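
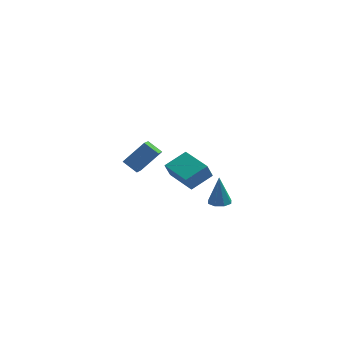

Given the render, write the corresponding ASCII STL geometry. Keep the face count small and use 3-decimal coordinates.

solid 
facet normal 0.011 -0.147 -0.989
outer loop
vertex 3.845 -2.102 -3.035
vertex 3.24 -2.275 -3.016
vertex 3.545 -1.729 -3.094
endloop
endfacet
facet normal 0.737 0.631 0.244
outer loop
vertex 3.845 -2.102 -3.035
vertex 3.545 -1.729 -3.094
vertex 3.22 -2.025 -1.344
endloop
endfacet
facet normal 0.011 -0.147 -0.989
outer loop
vertex 3.545 -1.729 -3.094
vertex 3.24 -2.275 -3.016
vertex 3.065 -1.677 -3.107
endloop
endfacet
facet normal 0.101 0.978 0.184
outer loop
vertex 3.545 -1.729 -3.094
vertex 3.065 -1.677 -3.107
vertex 3.22 -2.025 -1.344
endloop
endfacet
facet normal 0.011 -0.147 -0.989
outer loop
vertex 3.065 -1.677 -3.107
vertex 3.24 -2.275 -3.016
vertex 2.688 -1.975 -3.067
endloop
endfacet
facet normal -0.593 0.778 0.206
outer loop
vertex 3.065 -1.677 -3.107
vertex 2.688 -1.975 -3.067
vertex 3.22 -2.025 -1.344
endloop
endfacet
facet normal 0.011 -0.147 -0.989
outer loop
vertex 2.688 -1.975 -3.067
vertex 3.24 -2.275 -3.016
vertex 2.634 -2.449 -2.997
endloop
endfacet
facet normal -0.943 0.151 0.296
outer loop
vertex 2.688 -1.975 -3.067
vertex 2.634 -2.449 -2.997
vertex 3.22 -2.025 -1.344
endloop
endfacet
facet normal 0.012 -0.150 -0.989
outer loop
vertex 2.634 -2.449 -2.997
vertex 3.24 -2.275 -3.016
vertex 2.935 -2.821 -2.937
endloop
endfacet
facet normal -0.743 -0.536 0.401
outer loop
vertex 2.634 -2.449 -2.997
vertex 2.935 -2.821 -2.937
vertex 3.22 -2.025 -1.344
endloop
endfacet
facet normal 0.010 -0.149 -0.989
outer loop
vertex 2.935 -2.821 -2.937
vertex 3.24 -2.275 -3.016
vertex 3.414 -2.874 -2.924
endloop
endfacet
facet normal -0.110 -0.881 0.460
outer loop
vertex 2.935 -2.821 -2.937
vertex 3.414 -2.874 -2.924
vertex 3.22 -2.025 -1.344
endloop
endfacet
facet normal 0.012 -0.148 -0.989
outer loop
vertex 3.414 -2.874 -2.924
vertex 3.24 -2.275 -3.016
vertex 3.791 -2.576 -2.964
endloop
endfacet
facet normal 0.586 -0.682 0.438
outer loop
vertex 3.414 -2.874 -2.924
vertex 3.791 -2.576 -2.964
vertex 3.22 -2.025 -1.344
endloop
endfacet
facet normal 0.012 -0.149 -0.989
outer loop
vertex 3.791 -2.576 -2.964
vertex 3.24 -2.275 -3.016
vertex 3.845 -2.102 -3.035
endloop
endfacet
facet normal 0.936 -0.054 0.348
outer loop
vertex 3.791 -2.576 -2.964
vertex 3.845 -2.102 -3.035
vertex 3.22 -2.025 -1.344
endloop
endfacet
facet normal -0.690 -0.236 -0.684
outer loop
vertex -0.733 2.269 -3.692
vertex -1.454 2.74 -3.127
vertex -0.453 3.581 -4.428
endloop
endfacet
facet normal 0.700 -0.457 -0.549
outer loop
vertex 0.714 3.98 -3.273
vertex -0.733 2.269 -3.692
vertex -0.453 3.581 -4.428
endloop
endfacet
facet normal -0.690 -0.236 -0.684
outer loop
vertex -0.453 3.581 -4.428
vertex -1.454 2.74 -3.127
vertex -1.174 4.052 -3.863
endloop
endfacet
facet normal 0.183 0.857 -0.481
outer loop
vertex -1.174 4.052 -3.863
vertex 0.714 3.98 -3.273
vertex -0.453 3.581 -4.428
endloop
endfacet
facet normal -0.183 -0.857 0.481
outer loop
vertex -0.733 2.269 -3.692
vertex -0.287 3.139 -1.972
vertex -1.454 2.74 -3.127
endloop
endfacet
facet normal 0.700 -0.457 -0.549
outer loop
vertex 0.434 2.668 -2.537
vertex -0.733 2.269 -3.692
vertex 0.714 3.98 -3.273
endloop
endfacet
facet normal -0.183 -0.857 0.481
outer loop
vertex 0.434 2.668 -2.537
vertex -0.287 3.139 -1.972
vertex -0.733 2.269 -3.692
endloop
endfacet
facet normal -0.700 0.457 0.549
outer loop
vertex -1.454 2.74 -3.127
vertex -0.287 3.139 -1.972
vertex -1.174 4.052 -3.863
endloop
endfacet
facet normal 0.183 0.857 -0.481
outer loop
vertex -0.007 4.451 -2.708
vertex 0.714 3.98 -3.273
vertex -1.174 4.052 -3.863
endloop
endfacet
facet normal -0.700 0.457 0.549
outer loop
vertex -1.174 4.052 -3.863
vertex -0.287 3.139 -1.972
vertex -0.007 4.451 -2.708
endloop
endfacet
facet normal 0.690 0.236 0.684
outer loop
vertex -0.007 4.451 -2.708
vertex 0.434 2.668 -2.537
vertex 0.714 3.98 -3.273
endloop
endfacet
facet normal 0.690 0.236 0.684
outer loop
vertex -0.287 3.139 -1.972
vertex 0.434 2.668 -2.537
vertex -0.007 4.451 -2.708
endloop
endfacet
facet normal -0.511 0.859 0.022
outer loop
vertex 0.431 -2.603 0.096
vertex 1.533 -1.961 0.625
vertex 0.721 -2.409 -0.744
endloop
endfacet
facet normal -0.798 -0.465 -0.383
outer loop
vertex 1.667 -3.999 -0.785
vertex 0.431 -2.603 0.096
vertex 0.721 -2.409 -0.744
endloop
endfacet
facet normal -0.511 0.859 0.022
outer loop
vertex 0.721 -2.409 -0.744
vertex 1.533 -1.961 0.625
vertex 1.823 -1.767 -0.216
endloop
endfacet
facet normal 0.318 0.213 -0.924
outer loop
vertex 1.823 -1.767 -0.216
vertex 1.667 -3.999 -0.785
vertex 0.721 -2.409 -0.744
endloop
endfacet
facet normal -0.319 -0.214 0.923
outer loop
vertex 0.431 -2.603 0.096
vertex 2.479 -3.551 0.584
vertex 1.533 -1.961 0.625
endloop
endfacet
facet normal -0.798 -0.465 -0.383
outer loop
vertex 1.377 -4.193 0.056
vertex 0.431 -2.603 0.096
vertex 1.667 -3.999 -0.785
endloop
endfacet
facet normal -0.319 -0.213 0.924
outer loop
vertex 1.377 -4.193 0.056
vertex 2.479 -3.551 0.584
vertex 0.431 -2.603 0.096
endloop
endfacet
facet normal 0.798 0.465 0.383
outer loop
vertex 1.533 -1.961 0.625
vertex 2.479 -3.551 0.584
vertex 1.823 -1.767 -0.216
endloop
endfacet
facet normal 0.319 0.213 -0.923
outer loop
vertex 2.769 -3.357 -0.256
vertex 1.667 -3.999 -0.785
vertex 1.823 -1.767 -0.216
endloop
endfacet
facet normal 0.798 0.465 0.383
outer loop
vertex 1.823 -1.767 -0.216
vertex 2.479 -3.551 0.584
vertex 2.769 -3.357 -0.256
endloop
endfacet
facet normal 0.511 -0.859 -0.022
outer loop
vertex 2.769 -3.357 -0.256
vertex 1.377 -4.193 0.056
vertex 1.667 -3.999 -0.785
endloop
endfacet
facet normal 0.511 -0.859 -0.022
outer loop
vertex 2.479 -3.551 0.584
vertex 1.377 -4.193 0.056
vertex 2.769 -3.357 -0.256
endloop
endfacet

endsolid


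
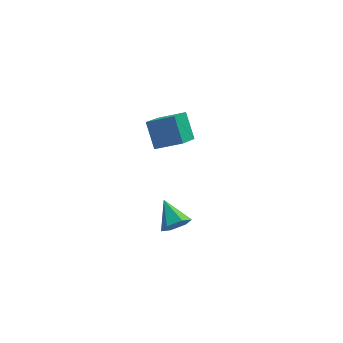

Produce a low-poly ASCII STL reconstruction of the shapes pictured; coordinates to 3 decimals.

solid 
facet normal 0.301 -0.832 -0.467
outer loop
vertex -0.572 -3.704 -2.937
vertex -1.169 -4.218 -2.406
vertex -1.461 -3.858 -3.236
endloop
endfacet
facet normal 0.049 0.821 -0.569
outer loop
vertex -0.572 -3.704 -2.937
vertex -1.461 -3.858 -3.236
vertex -1.731 -2.662 -1.534
endloop
endfacet
facet normal 0.300 -0.832 -0.466
outer loop
vertex -1.461 -3.858 -3.236
vertex -1.169 -4.218 -2.406
vertex -2.058 -4.371 -2.705
endloop
endfacet
facet normal -0.777 0.450 -0.439
outer loop
vertex -1.461 -3.858 -3.236
vertex -2.058 -4.371 -2.705
vertex -1.731 -2.662 -1.534
endloop
endfacet
facet normal 0.300 -0.832 -0.466
outer loop
vertex -2.058 -4.371 -2.705
vertex -1.169 -4.218 -2.406
vertex -1.767 -4.731 -1.875
endloop
endfacet
facet normal -0.948 -0.036 0.317
outer loop
vertex -2.058 -4.371 -2.705
vertex -1.767 -4.731 -1.875
vertex -1.731 -2.662 -1.534
endloop
endfacet
facet normal 0.300 -0.832 -0.467
outer loop
vertex -1.767 -4.731 -1.875
vertex -1.169 -4.218 -2.406
vertex -0.878 -4.578 -1.577
endloop
endfacet
facet normal -0.291 -0.151 0.945
outer loop
vertex -1.767 -4.731 -1.875
vertex -0.878 -4.578 -1.577
vertex -1.731 -2.662 -1.534
endloop
endfacet
facet normal 0.301 -0.832 -0.467
outer loop
vertex -0.878 -4.578 -1.577
vertex -1.169 -4.218 -2.406
vertex -0.28 -4.064 -2.108
endloop
endfacet
facet normal 0.535 0.220 0.816
outer loop
vertex -0.878 -4.578 -1.577
vertex -0.28 -4.064 -2.108
vertex -1.731 -2.662 -1.534
endloop
endfacet
facet normal 0.301 -0.832 -0.467
outer loop
vertex -0.28 -4.064 -2.108
vertex -1.169 -4.218 -2.406
vertex -0.572 -3.704 -2.937
endloop
endfacet
facet normal 0.705 0.706 0.058
outer loop
vertex -0.28 -4.064 -2.108
vertex -0.572 -3.704 -2.937
vertex -1.731 -2.662 -1.534
endloop
endfacet
facet normal -0.440 -0.722 0.534
outer loop
vertex -0.514 3.27 0.454
vertex -2.172 3.684 -0.354
vertex -0.138 1.983 -0.976
endloop
endfacet
facet normal 0.877 -0.219 0.428
outer loop
vertex 0.712 3.376 -2.006
vertex -0.514 3.27 0.454
vertex -0.138 1.983 -0.976
endloop
endfacet
facet normal -0.440 -0.722 0.534
outer loop
vertex -0.138 1.983 -0.976
vertex -2.172 3.684 -0.354
vertex -1.796 2.397 -1.784
endloop
endfacet
facet normal 0.192 -0.656 -0.730
outer loop
vertex -1.796 2.397 -1.784
vertex 0.712 3.376 -2.006
vertex -0.138 1.983 -0.976
endloop
endfacet
facet normal -0.192 0.656 0.730
outer loop
vertex -0.514 3.27 0.454
vertex -1.322 5.077 -1.384
vertex -2.172 3.684 -0.354
endloop
endfacet
facet normal 0.877 -0.219 0.428
outer loop
vertex 0.336 4.663 -0.576
vertex -0.514 3.27 0.454
vertex 0.712 3.376 -2.006
endloop
endfacet
facet normal -0.192 0.656 0.730
outer loop
vertex 0.336 4.663 -0.576
vertex -1.322 5.077 -1.384
vertex -0.514 3.27 0.454
endloop
endfacet
facet normal -0.877 0.219 -0.428
outer loop
vertex -2.172 3.684 -0.354
vertex -1.322 5.077 -1.384
vertex -1.796 2.397 -1.784
endloop
endfacet
facet normal 0.192 -0.656 -0.730
outer loop
vertex -0.946 3.79 -2.814
vertex 0.712 3.376 -2.006
vertex -1.796 2.397 -1.784
endloop
endfacet
facet normal -0.877 0.219 -0.428
outer loop
vertex -1.796 2.397 -1.784
vertex -1.322 5.077 -1.384
vertex -0.946 3.79 -2.814
endloop
endfacet
facet normal 0.440 0.722 -0.534
outer loop
vertex -0.946 3.79 -2.814
vertex 0.336 4.663 -0.576
vertex 0.712 3.376 -2.006
endloop
endfacet
facet normal 0.440 0.722 -0.534
outer loop
vertex -1.322 5.077 -1.384
vertex 0.336 4.663 -0.576
vertex -0.946 3.79 -2.814
endloop
endfacet

endsolid


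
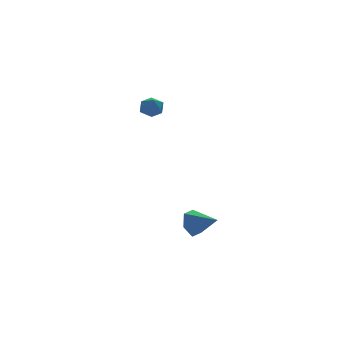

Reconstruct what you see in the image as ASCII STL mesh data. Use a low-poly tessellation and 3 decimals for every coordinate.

solid 
facet normal -0.525 0.778 -0.346
outer loop
vertex 4.076 -2.486 -4.113
vertex 3.607 -2.482 -3.392
vertex 4.328 -2.016 -3.438
endloop
endfacet
facet normal 0.950 -0.077 -0.301
outer loop
vertex 4.076 -2.486 -4.113
vertex 4.328 -2.016 -3.438
vertex 4.373 -3.618 -2.888
endloop
endfacet
facet normal -0.525 0.778 -0.346
outer loop
vertex 4.328 -2.016 -3.438
vertex 3.607 -2.482 -3.392
vertex 3.859 -2.012 -2.717
endloop
endfacet
facet normal 0.821 0.206 0.533
outer loop
vertex 4.328 -2.016 -3.438
vertex 3.859 -2.012 -2.717
vertex 4.373 -3.618 -2.888
endloop
endfacet
facet normal -0.525 0.778 -0.346
outer loop
vertex 3.859 -2.012 -2.717
vertex 3.607 -2.482 -3.392
vertex 3.138 -2.478 -2.671
endloop
endfacet
facet normal 0.109 -0.071 0.992
outer loop
vertex 3.859 -2.012 -2.717
vertex 3.138 -2.478 -2.671
vertex 4.373 -3.618 -2.888
endloop
endfacet
facet normal -0.525 0.778 -0.346
outer loop
vertex 3.138 -2.478 -2.671
vertex 3.607 -2.482 -3.392
vertex 2.886 -2.948 -3.346
endloop
endfacet
facet normal -0.473 -0.630 0.615
outer loop
vertex 3.138 -2.478 -2.671
vertex 2.886 -2.948 -3.346
vertex 4.373 -3.618 -2.888
endloop
endfacet
facet normal -0.525 0.778 -0.346
outer loop
vertex 2.886 -2.948 -3.346
vertex 3.607 -2.482 -3.392
vertex 3.355 -2.952 -4.067
endloop
endfacet
facet normal -0.344 -0.913 -0.219
outer loop
vertex 2.886 -2.948 -3.346
vertex 3.355 -2.952 -4.067
vertex 4.373 -3.618 -2.888
endloop
endfacet
facet normal -0.525 0.778 -0.346
outer loop
vertex 3.355 -2.952 -4.067
vertex 3.607 -2.482 -3.392
vertex 4.076 -2.486 -4.113
endloop
endfacet
facet normal 0.368 -0.637 -0.678
outer loop
vertex 3.355 -2.952 -4.067
vertex 4.076 -2.486 -4.113
vertex 4.373 -3.618 -2.888
endloop
endfacet
facet normal -0.208 0.158 0.965
outer loop
vertex 3.101 1.061 3.993
vertex 2.452 0.878 3.883
vertex 2.914 0.407 4.06
endloop
endfacet
facet normal 0.470 -0.044 0.881
outer loop
vertex 3.101 1.061 3.993
vertex 2.914 0.407 4.06
vertex 3.504 0.564 3.753
endloop
endfacet
facet normal 0.788 0.424 0.446
outer loop
vertex 3.101 1.061 3.993
vertex 3.504 0.564 3.753
vertex 3.407 1.132 3.385
endloop
endfacet
facet normal 0.305 0.916 0.261
outer loop
vertex 3.101 1.061 3.993
vertex 3.407 1.132 3.385
vertex 2.756 1.326 3.466
endloop
endfacet
facet normal -0.311 0.752 0.581
outer loop
vertex 3.101 1.061 3.993
vertex 2.756 1.326 3.466
vertex 2.452 0.878 3.883
endloop
endfacet
facet normal 0.472 -0.681 0.559
outer loop
vertex 3.504 0.564 3.753
vertex 2.914 0.407 4.06
vertex 3.104 0.074 3.494
endloop
endfacet
facet normal -0.626 -0.352 0.696
outer loop
vertex 2.914 0.407 4.06
vertex 2.452 0.878 3.883
vertex 2.453 0.268 3.575
endloop
endfacet
facet normal -0.791 0.607 0.075
outer loop
vertex 2.452 0.878 3.883
vertex 2.756 1.326 3.466
vertex 2.356 0.836 3.207
endloop
endfacet
facet normal 0.205 0.872 -0.444
outer loop
vertex 2.756 1.326 3.466
vertex 3.407 1.132 3.385
vertex 2.946 0.993 2.9
endloop
endfacet
facet normal 0.987 0.075 -0.145
outer loop
vertex 3.407 1.132 3.385
vertex 3.504 0.564 3.753
vertex 3.408 0.522 3.077
endloop
endfacet
facet normal -0.305 -0.916 -0.261
outer loop
vertex 2.759 0.339 2.967
vertex 3.104 0.074 3.494
vertex 2.453 0.268 3.575
endloop
endfacet
facet normal -0.788 -0.424 -0.446
outer loop
vertex 2.759 0.339 2.967
vertex 2.453 0.268 3.575
vertex 2.356 0.836 3.207
endloop
endfacet
facet normal -0.470 0.044 -0.881
outer loop
vertex 2.759 0.339 2.967
vertex 2.356 0.836 3.207
vertex 2.946 0.993 2.9
endloop
endfacet
facet normal 0.208 -0.158 -0.965
outer loop
vertex 2.759 0.339 2.967
vertex 2.946 0.993 2.9
vertex 3.408 0.522 3.077
endloop
endfacet
facet normal 0.311 -0.752 -0.581
outer loop
vertex 2.759 0.339 2.967
vertex 3.408 0.522 3.077
vertex 3.104 0.074 3.494
endloop
endfacet
facet normal -0.205 -0.872 0.444
outer loop
vertex 2.453 0.268 3.575
vertex 3.104 0.074 3.494
vertex 2.914 0.407 4.06
endloop
endfacet
facet normal -0.987 -0.075 0.145
outer loop
vertex 2.356 0.836 3.207
vertex 2.453 0.268 3.575
vertex 2.452 0.878 3.883
endloop
endfacet
facet normal -0.472 0.681 -0.559
outer loop
vertex 2.946 0.993 2.9
vertex 2.356 0.836 3.207
vertex 2.756 1.326 3.466
endloop
endfacet
facet normal 0.626 0.352 -0.696
outer loop
vertex 3.408 0.522 3.077
vertex 2.946 0.993 2.9
vertex 3.407 1.132 3.385
endloop
endfacet
facet normal 0.791 -0.607 -0.075
outer loop
vertex 3.104 0.074 3.494
vertex 3.408 0.522 3.077
vertex 3.504 0.564 3.753
endloop
endfacet

endsolid


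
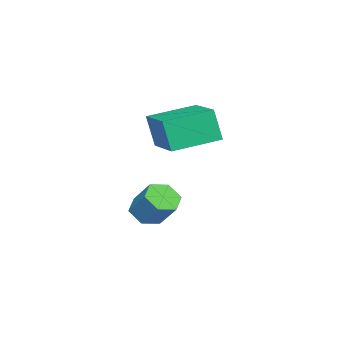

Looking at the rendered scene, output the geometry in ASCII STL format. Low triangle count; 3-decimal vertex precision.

solid 
facet normal -0.320 -0.600 -0.733
outer loop
vertex -1.564 -2.128 -4.171
vertex -2.185 -1.589 -4.341
vertex -1.444 -1.512 -4.728
endloop
endfacet
facet normal 0.936 -0.317 -0.149
outer loop
vertex -1.564 -2.128 -4.171
vertex -1.444 -1.512 -4.728
vertex -1.074 -1.21 -3.049
endloop
endfacet
facet normal 0.937 -0.317 -0.149
outer loop
vertex -1.074 -1.21 -3.049
vertex -1.444 -1.512 -4.728
vertex -0.954 -0.593 -3.607
endloop
endfacet
facet normal 0.320 0.600 0.733
outer loop
vertex -1.074 -1.21 -3.049
vertex -0.954 -0.593 -3.607
vertex -1.695 -0.671 -3.219
endloop
endfacet
facet normal -0.321 -0.600 -0.733
outer loop
vertex -1.444 -1.512 -4.728
vertex -2.185 -1.589 -4.341
vertex -2.065 -0.972 -4.898
endloop
endfacet
facet normal 0.592 0.477 -0.650
outer loop
vertex -1.444 -1.512 -4.728
vertex -2.065 -0.972 -4.898
vertex -0.954 -0.593 -3.607
endloop
endfacet
facet normal 0.592 0.477 -0.650
outer loop
vertex -0.954 -0.593 -3.607
vertex -2.065 -0.972 -4.898
vertex -1.575 -0.054 -3.777
endloop
endfacet
facet normal 0.320 0.600 0.733
outer loop
vertex -0.954 -0.593 -3.607
vertex -1.575 -0.054 -3.777
vertex -1.695 -0.671 -3.219
endloop
endfacet
facet normal -0.320 -0.600 -0.733
outer loop
vertex -2.065 -0.972 -4.898
vertex -2.185 -1.589 -4.341
vertex -2.806 -1.05 -4.511
endloop
endfacet
facet normal -0.345 0.794 -0.500
outer loop
vertex -2.065 -0.972 -4.898
vertex -2.806 -1.05 -4.511
vertex -1.575 -0.054 -3.777
endloop
endfacet
facet normal -0.345 0.795 -0.499
outer loop
vertex -1.575 -0.054 -3.777
vertex -2.806 -1.05 -4.511
vertex -2.316 -0.132 -3.389
endloop
endfacet
facet normal 0.320 0.600 0.733
outer loop
vertex -1.575 -0.054 -3.777
vertex -2.316 -0.132 -3.389
vertex -1.695 -0.671 -3.219
endloop
endfacet
facet normal -0.320 -0.600 -0.733
outer loop
vertex -2.806 -1.05 -4.511
vertex -2.185 -1.589 -4.341
vertex -2.926 -1.667 -3.953
endloop
endfacet
facet normal -0.936 0.317 0.149
outer loop
vertex -2.806 -1.05 -4.511
vertex -2.926 -1.667 -3.953
vertex -2.316 -0.132 -3.389
endloop
endfacet
facet normal -0.937 0.317 0.149
outer loop
vertex -2.316 -0.132 -3.389
vertex -2.926 -1.667 -3.953
vertex -2.436 -0.748 -2.832
endloop
endfacet
facet normal 0.320 0.600 0.733
outer loop
vertex -2.316 -0.132 -3.389
vertex -2.436 -0.748 -2.832
vertex -1.695 -0.671 -3.219
endloop
endfacet
facet normal -0.320 -0.600 -0.733
outer loop
vertex -2.926 -1.667 -3.953
vertex -2.185 -1.589 -4.341
vertex -2.305 -2.206 -3.783
endloop
endfacet
facet normal -0.592 -0.477 0.650
outer loop
vertex -2.926 -1.667 -3.953
vertex -2.305 -2.206 -3.783
vertex -2.436 -0.748 -2.832
endloop
endfacet
facet normal -0.592 -0.477 0.649
outer loop
vertex -2.436 -0.748 -2.832
vertex -2.305 -2.206 -3.783
vertex -1.815 -1.288 -2.662
endloop
endfacet
facet normal 0.321 0.600 0.733
outer loop
vertex -2.436 -0.748 -2.832
vertex -1.815 -1.288 -2.662
vertex -1.695 -0.671 -3.219
endloop
endfacet
facet normal -0.320 -0.600 -0.733
outer loop
vertex -2.305 -2.206 -3.783
vertex -2.185 -1.589 -4.341
vertex -1.564 -2.128 -4.171
endloop
endfacet
facet normal 0.345 -0.794 0.500
outer loop
vertex -2.305 -2.206 -3.783
vertex -1.564 -2.128 -4.171
vertex -1.815 -1.288 -2.662
endloop
endfacet
facet normal 0.345 -0.795 0.500
outer loop
vertex -1.815 -1.288 -2.662
vertex -1.564 -2.128 -4.171
vertex -1.074 -1.21 -3.049
endloop
endfacet
facet normal 0.320 0.600 0.733
outer loop
vertex -1.815 -1.288 -2.662
vertex -1.074 -1.21 -3.049
vertex -1.695 -0.671 -3.219
endloop
endfacet
facet normal -0.745 -0.639 -0.190
outer loop
vertex -2.013 -1.531 0.984
vertex -3.452 0.038 1.351
vertex -1.968 -1.133 -0.534
endloop
endfacet
facet normal 0.666 -0.726 -0.171
outer loop
vertex -0.388 0.222 -0.131
vertex -2.013 -1.531 0.984
vertex -1.968 -1.133 -0.534
endloop
endfacet
facet normal -0.745 -0.639 -0.190
outer loop
vertex -1.968 -1.133 -0.534
vertex -3.452 0.038 1.351
vertex -3.406 0.435 -0.167
endloop
endfacet
facet normal 0.029 0.253 -0.967
outer loop
vertex -3.406 0.435 -0.167
vertex -0.388 0.222 -0.131
vertex -1.968 -1.133 -0.534
endloop
endfacet
facet normal -0.029 -0.253 0.967
outer loop
vertex -2.013 -1.531 0.984
vertex -1.872 1.393 1.754
vertex -3.452 0.038 1.351
endloop
endfacet
facet normal 0.667 -0.726 -0.170
outer loop
vertex -0.434 -0.175 1.387
vertex -2.013 -1.531 0.984
vertex -0.388 0.222 -0.131
endloop
endfacet
facet normal -0.029 -0.253 0.967
outer loop
vertex -0.434 -0.175 1.387
vertex -1.872 1.393 1.754
vertex -2.013 -1.531 0.984
endloop
endfacet
facet normal -0.666 0.726 0.170
outer loop
vertex -3.452 0.038 1.351
vertex -1.872 1.393 1.754
vertex -3.406 0.435 -0.167
endloop
endfacet
facet normal 0.029 0.253 -0.967
outer loop
vertex -1.827 1.791 0.236
vertex -0.388 0.222 -0.131
vertex -3.406 0.435 -0.167
endloop
endfacet
facet normal -0.667 0.726 0.170
outer loop
vertex -3.406 0.435 -0.167
vertex -1.872 1.393 1.754
vertex -1.827 1.791 0.236
endloop
endfacet
facet normal 0.745 0.639 0.190
outer loop
vertex -1.827 1.791 0.236
vertex -0.434 -0.175 1.387
vertex -0.388 0.222 -0.131
endloop
endfacet
facet normal 0.745 0.639 0.190
outer loop
vertex -1.872 1.393 1.754
vertex -0.434 -0.175 1.387
vertex -1.827 1.791 0.236
endloop
endfacet

endsolid


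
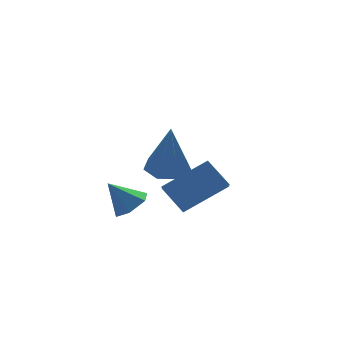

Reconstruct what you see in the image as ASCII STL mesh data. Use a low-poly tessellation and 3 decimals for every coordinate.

solid 
facet normal 0.025 0.232 -0.972
outer loop
vertex -1.104 -2.065 2.638
vertex -1.874 -2.333 2.554
vertex -1.613 -1.579 2.741
endloop
endfacet
facet normal 0.652 0.578 0.491
outer loop
vertex -1.104 -2.065 2.638
vertex -1.613 -1.579 2.741
vertex -1.926 -2.827 4.626
endloop
endfacet
facet normal 0.025 0.232 -0.972
outer loop
vertex -1.613 -1.579 2.741
vertex -1.874 -2.333 2.554
vertex -2.319 -1.661 2.703
endloop
endfacet
facet normal -0.126 0.837 0.533
outer loop
vertex -1.613 -1.579 2.741
vertex -2.319 -1.661 2.703
vertex -1.926 -2.827 4.626
endloop
endfacet
facet normal 0.024 0.231 -0.973
outer loop
vertex -2.319 -1.661 2.703
vertex -1.874 -2.333 2.554
vertex -2.69 -2.25 2.554
endloop
endfacet
facet normal -0.814 0.408 0.414
outer loop
vertex -2.319 -1.661 2.703
vertex -2.69 -2.25 2.554
vertex -1.926 -2.827 4.626
endloop
endfacet
facet normal 0.024 0.231 -0.973
outer loop
vertex -2.69 -2.25 2.554
vertex -1.874 -2.333 2.554
vertex -2.446 -2.902 2.405
endloop
endfacet
facet normal -0.895 -0.386 0.223
outer loop
vertex -2.69 -2.25 2.554
vertex -2.446 -2.902 2.405
vertex -1.926 -2.827 4.626
endloop
endfacet
facet normal 0.023 0.231 -0.973
outer loop
vertex -2.446 -2.902 2.405
vertex -1.874 -2.333 2.554
vertex -1.771 -3.126 2.368
endloop
endfacet
facet normal -0.308 -0.946 0.104
outer loop
vertex -2.446 -2.902 2.405
vertex -1.771 -3.126 2.368
vertex -1.926 -2.827 4.626
endloop
endfacet
facet normal 0.025 0.231 -0.973
outer loop
vertex -1.771 -3.126 2.368
vertex -1.874 -2.333 2.554
vertex -1.174 -2.753 2.472
endloop
endfacet
facet normal 0.506 -0.850 0.147
outer loop
vertex -1.771 -3.126 2.368
vertex -1.174 -2.753 2.472
vertex -1.926 -2.827 4.626
endloop
endfacet
facet normal 0.025 0.232 -0.972
outer loop
vertex -1.174 -2.753 2.472
vertex -1.874 -2.333 2.554
vertex -1.104 -2.065 2.638
endloop
endfacet
facet normal 0.932 -0.172 0.319
outer loop
vertex -1.174 -2.753 2.472
vertex -1.104 -2.065 2.638
vertex -1.926 -2.827 4.626
endloop
endfacet
facet normal 0.557 -0.303 -0.773
outer loop
vertex -1.598 0.586 -0.301
vertex -2.229 0.429 -0.694
vertex -1.916 1.12 -0.739
endloop
endfacet
facet normal 0.396 0.712 0.581
outer loop
vertex -1.598 0.586 -0.301
vertex -1.916 1.12 -0.739
vertex -2.971 0.831 0.334
endloop
endfacet
facet normal 0.557 -0.303 -0.773
outer loop
vertex -1.916 1.12 -0.739
vertex -2.229 0.429 -0.694
vertex -2.547 0.963 -1.132
endloop
endfacet
facet normal -0.250 0.968 0.015
outer loop
vertex -1.916 1.12 -0.739
vertex -2.547 0.963 -1.132
vertex -2.971 0.831 0.334
endloop
endfacet
facet normal 0.558 -0.302 -0.773
outer loop
vertex -2.547 0.963 -1.132
vertex -2.229 0.429 -0.694
vertex -2.86 0.272 -1.088
endloop
endfacet
facet normal -0.893 0.390 -0.223
outer loop
vertex -2.547 0.963 -1.132
vertex -2.86 0.272 -1.088
vertex -2.971 0.831 0.334
endloop
endfacet
facet normal 0.558 -0.303 -0.773
outer loop
vertex -2.86 0.272 -1.088
vertex -2.229 0.429 -0.694
vertex -2.543 -0.262 -0.65
endloop
endfacet
facet normal -0.890 -0.443 0.105
outer loop
vertex -2.86 0.272 -1.088
vertex -2.543 -0.262 -0.65
vertex -2.971 0.831 0.334
endloop
endfacet
facet normal 0.557 -0.302 -0.774
outer loop
vertex -2.543 -0.262 -0.65
vertex -2.229 0.429 -0.694
vertex -1.912 -0.105 -0.257
endloop
endfacet
facet normal -0.244 -0.700 0.671
outer loop
vertex -2.543 -0.262 -0.65
vertex -1.912 -0.105 -0.257
vertex -2.971 0.831 0.334
endloop
endfacet
facet normal 0.557 -0.302 -0.774
outer loop
vertex -1.912 -0.105 -0.257
vertex -2.229 0.429 -0.694
vertex -1.598 0.586 -0.301
endloop
endfacet
facet normal 0.398 -0.123 0.909
outer loop
vertex -1.912 -0.105 -0.257
vertex -1.598 0.586 -0.301
vertex -2.971 0.831 0.334
endloop
endfacet
facet normal -0.389 0.624 0.677
outer loop
vertex 0.025 -1.148 1.924
vertex 0.303 -0.391 1.386
vertex -1.682 -1.19 0.981
endloop
endfacet
facet normal -0.287 -0.781 0.555
outer loop
vertex -1.183 -1.989 0.114
vertex 0.025 -1.148 1.924
vertex -1.682 -1.19 0.981
endloop
endfacet
facet normal -0.390 0.625 0.677
outer loop
vertex -1.682 -1.19 0.981
vertex 0.303 -0.391 1.386
vertex -1.403 -0.433 0.443
endloop
endfacet
facet normal -0.875 -0.021 -0.484
outer loop
vertex -1.403 -0.433 0.443
vertex -1.183 -1.989 0.114
vertex -1.682 -1.19 0.981
endloop
endfacet
facet normal 0.875 0.022 0.483
outer loop
vertex 0.025 -1.148 1.924
vertex 0.802 -1.19 0.519
vertex 0.303 -0.391 1.386
endloop
endfacet
facet normal -0.287 -0.781 0.555
outer loop
vertex 0.523 -1.947 1.057
vertex 0.025 -1.148 1.924
vertex -1.183 -1.989 0.114
endloop
endfacet
facet normal 0.875 0.021 0.483
outer loop
vertex 0.523 -1.947 1.057
vertex 0.802 -1.19 0.519
vertex 0.025 -1.148 1.924
endloop
endfacet
facet normal 0.287 0.781 -0.554
outer loop
vertex 0.303 -0.391 1.386
vertex 0.802 -1.19 0.519
vertex -1.403 -0.433 0.443
endloop
endfacet
facet normal -0.875 -0.022 -0.483
outer loop
vertex -0.905 -1.232 -0.424
vertex -1.183 -1.989 0.114
vertex -1.403 -0.433 0.443
endloop
endfacet
facet normal 0.287 0.781 -0.555
outer loop
vertex -1.403 -0.433 0.443
vertex 0.802 -1.19 0.519
vertex -0.905 -1.232 -0.424
endloop
endfacet
facet normal 0.390 -0.624 -0.677
outer loop
vertex -0.905 -1.232 -0.424
vertex 0.523 -1.947 1.057
vertex -1.183 -1.989 0.114
endloop
endfacet
facet normal 0.389 -0.625 -0.677
outer loop
vertex 0.802 -1.19 0.519
vertex 0.523 -1.947 1.057
vertex -0.905 -1.232 -0.424
endloop
endfacet

endsolid


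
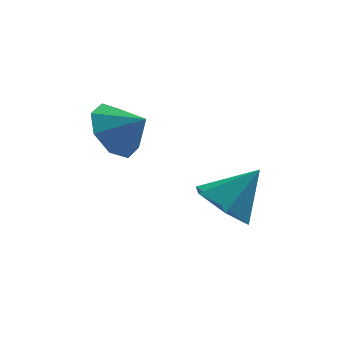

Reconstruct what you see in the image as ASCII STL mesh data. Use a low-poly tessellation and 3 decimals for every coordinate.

solid 
facet normal -0.649 -0.201 -0.733
outer loop
vertex 3.362 1.237 -1.686
vertex 2.664 0.901 -0.976
vertex 2.676 1.911 -1.263
endloop
endfacet
facet normal 0.652 0.747 -0.133
outer loop
vertex 3.362 1.237 -1.686
vertex 2.676 1.911 -1.263
vertex 3.756 1.239 0.256
endloop
endfacet
facet normal -0.649 -0.201 -0.734
outer loop
vertex 2.676 1.911 -1.263
vertex 2.664 0.901 -0.976
vertex 1.979 1.575 -0.554
endloop
endfacet
facet normal -0.017 0.910 0.415
outer loop
vertex 2.676 1.911 -1.263
vertex 1.979 1.575 -0.554
vertex 3.756 1.239 0.256
endloop
endfacet
facet normal -0.650 -0.201 -0.733
outer loop
vertex 1.979 1.575 -0.554
vertex 2.664 0.901 -0.976
vertex 1.967 0.565 -0.266
endloop
endfacet
facet normal -0.359 0.260 0.896
outer loop
vertex 1.979 1.575 -0.554
vertex 1.967 0.565 -0.266
vertex 3.756 1.239 0.256
endloop
endfacet
facet normal -0.650 -0.201 -0.733
outer loop
vertex 1.967 0.565 -0.266
vertex 2.664 0.901 -0.976
vertex 2.653 -0.109 -0.689
endloop
endfacet
facet normal -0.033 -0.555 0.831
outer loop
vertex 1.967 0.565 -0.266
vertex 2.653 -0.109 -0.689
vertex 3.756 1.239 0.256
endloop
endfacet
facet normal -0.649 -0.201 -0.734
outer loop
vertex 2.653 -0.109 -0.689
vertex 2.664 0.901 -0.976
vertex 3.35 0.227 -1.398
endloop
endfacet
facet normal 0.635 -0.719 0.284
outer loop
vertex 2.653 -0.109 -0.689
vertex 3.35 0.227 -1.398
vertex 3.756 1.239 0.256
endloop
endfacet
facet normal -0.649 -0.201 -0.734
outer loop
vertex 3.35 0.227 -1.398
vertex 2.664 0.901 -0.976
vertex 3.362 1.237 -1.686
endloop
endfacet
facet normal 0.978 -0.068 -0.198
outer loop
vertex 3.35 0.227 -1.398
vertex 3.362 1.237 -1.686
vertex 3.756 1.239 0.256
endloop
endfacet
facet normal -0.745 0.365 -0.558
outer loop
vertex 0.385 1.956 0.9
vertex -0.288 1.79 1.689
vertex 0.326 2.589 1.393
endloop
endfacet
facet normal 0.987 0.144 -0.067
outer loop
vertex 0.385 1.956 0.9
vertex 0.326 2.589 1.393
vertex 0.568 1.37 2.331
endloop
endfacet
facet normal -0.745 0.366 -0.558
outer loop
vertex 0.326 2.589 1.393
vertex -0.288 1.79 1.689
vertex -0.092 2.753 2.059
endloop
endfacet
facet normal 0.799 0.458 0.389
outer loop
vertex 0.326 2.589 1.393
vertex -0.092 2.753 2.059
vertex 0.568 1.37 2.331
endloop
endfacet
facet normal -0.744 0.366 -0.558
outer loop
vertex -0.092 2.753 2.059
vertex -0.288 1.79 1.689
vertex -0.625 2.354 2.508
endloop
endfacet
facet normal 0.424 0.365 0.828
outer loop
vertex -0.092 2.753 2.059
vertex -0.625 2.354 2.508
vertex 0.568 1.37 2.331
endloop
endfacet
facet normal -0.745 0.366 -0.558
outer loop
vertex -0.625 2.354 2.508
vertex -0.288 1.79 1.689
vertex -0.961 1.624 2.478
endloop
endfacet
facet normal 0.082 -0.079 0.993
outer loop
vertex -0.625 2.354 2.508
vertex -0.961 1.624 2.478
vertex 0.568 1.37 2.331
endloop
endfacet
facet normal -0.744 0.367 -0.558
outer loop
vertex -0.961 1.624 2.478
vertex -0.288 1.79 1.689
vertex -0.903 0.992 1.985
endloop
endfacet
facet normal -0.027 -0.616 0.787
outer loop
vertex -0.961 1.624 2.478
vertex -0.903 0.992 1.985
vertex 0.568 1.37 2.331
endloop
endfacet
facet normal -0.744 0.366 -0.559
outer loop
vertex -0.903 0.992 1.985
vertex -0.288 1.79 1.689
vertex -0.484 0.827 1.319
endloop
endfacet
facet normal 0.161 -0.930 0.332
outer loop
vertex -0.903 0.992 1.985
vertex -0.484 0.827 1.319
vertex 0.568 1.37 2.331
endloop
endfacet
facet normal -0.745 0.366 -0.558
outer loop
vertex -0.484 0.827 1.319
vertex -0.288 1.79 1.689
vertex 0.049 1.227 0.87
endloop
endfacet
facet normal 0.537 -0.837 -0.109
outer loop
vertex -0.484 0.827 1.319
vertex 0.049 1.227 0.87
vertex 0.568 1.37 2.331
endloop
endfacet
facet normal -0.745 0.366 -0.558
outer loop
vertex 0.049 1.227 0.87
vertex -0.288 1.79 1.689
vertex 0.385 1.956 0.9
endloop
endfacet
facet normal 0.878 -0.393 -0.273
outer loop
vertex 0.049 1.227 0.87
vertex 0.385 1.956 0.9
vertex 0.568 1.37 2.331
endloop
endfacet

endsolid


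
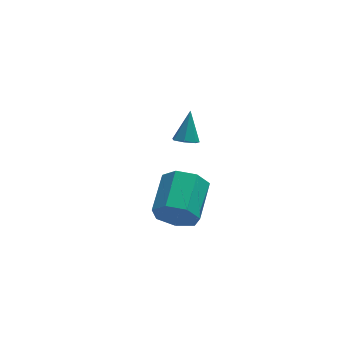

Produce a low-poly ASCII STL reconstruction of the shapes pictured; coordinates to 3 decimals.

solid 
facet normal -0.405 -0.866 -0.294
outer loop
vertex 2.589 -2.551 -0.702
vertex 2.242 -2.118 -1.498
vertex 3.096 -2.56 -1.374
endloop
endfacet
facet normal 0.688 -0.500 0.526
outer loop
vertex 2.589 -2.551 -0.702
vertex 3.096 -2.56 -1.374
vertex 3.325 -0.975 -0.166
endloop
endfacet
facet normal 0.687 -0.500 0.526
outer loop
vertex 3.325 -0.975 -0.166
vertex 3.096 -2.56 -1.374
vertex 3.833 -0.984 -0.838
endloop
endfacet
facet normal 0.405 0.866 0.294
outer loop
vertex 3.325 -0.975 -0.166
vertex 3.833 -0.984 -0.838
vertex 2.978 -0.542 -0.962
endloop
endfacet
facet normal -0.405 -0.865 -0.295
outer loop
vertex 3.096 -2.56 -1.374
vertex 2.242 -2.118 -1.498
vertex 2.96 -2.236 -2.139
endloop
endfacet
facet normal 0.900 -0.320 -0.296
outer loop
vertex 3.096 -2.56 -1.374
vertex 2.96 -2.236 -2.139
vertex 3.833 -0.984 -0.838
endloop
endfacet
facet normal 0.900 -0.320 -0.296
outer loop
vertex 3.833 -0.984 -0.838
vertex 2.96 -2.236 -2.139
vertex 3.697 -0.66 -1.603
endloop
endfacet
facet normal 0.405 0.866 0.295
outer loop
vertex 3.833 -0.984 -0.838
vertex 3.697 -0.66 -1.603
vertex 2.978 -0.542 -0.962
endloop
endfacet
facet normal -0.405 -0.865 -0.295
outer loop
vertex 2.96 -2.236 -2.139
vertex 2.242 -2.118 -1.498
vertex 2.283 -1.823 -2.421
endloop
endfacet
facet normal 0.435 0.101 -0.895
outer loop
vertex 2.96 -2.236 -2.139
vertex 2.283 -1.823 -2.421
vertex 3.697 -0.66 -1.603
endloop
endfacet
facet normal 0.434 0.101 -0.895
outer loop
vertex 3.697 -0.66 -1.603
vertex 2.283 -1.823 -2.421
vertex 3.02 -0.248 -1.885
endloop
endfacet
facet normal 0.404 0.866 0.294
outer loop
vertex 3.697 -0.66 -1.603
vertex 3.02 -0.248 -1.885
vertex 2.978 -0.542 -0.962
endloop
endfacet
facet normal -0.404 -0.866 -0.295
outer loop
vertex 2.283 -1.823 -2.421
vertex 2.242 -2.118 -1.498
vertex 1.575 -1.633 -2.009
endloop
endfacet
facet normal -0.358 0.446 -0.820
outer loop
vertex 2.283 -1.823 -2.421
vertex 1.575 -1.633 -2.009
vertex 3.02 -0.248 -1.885
endloop
endfacet
facet normal -0.357 0.446 -0.821
outer loop
vertex 3.02 -0.248 -1.885
vertex 1.575 -1.633 -2.009
vertex 2.311 -0.057 -1.473
endloop
endfacet
facet normal 0.404 0.866 0.294
outer loop
vertex 3.02 -0.248 -1.885
vertex 2.311 -0.057 -1.473
vertex 2.978 -0.542 -0.962
endloop
endfacet
facet normal -0.405 -0.866 -0.293
outer loop
vertex 1.575 -1.633 -2.009
vertex 2.242 -2.118 -1.498
vertex 1.369 -1.807 -1.211
endloop
endfacet
facet normal -0.881 0.455 -0.128
outer loop
vertex 1.575 -1.633 -2.009
vertex 1.369 -1.807 -1.211
vertex 2.311 -0.057 -1.473
endloop
endfacet
facet normal -0.881 0.455 -0.128
outer loop
vertex 2.311 -0.057 -1.473
vertex 1.369 -1.807 -1.211
vertex 2.105 -0.231 -0.676
endloop
endfacet
facet normal 0.405 0.866 0.294
outer loop
vertex 2.311 -0.057 -1.473
vertex 2.105 -0.231 -0.676
vertex 2.978 -0.542 -0.962
endloop
endfacet
facet normal -0.405 -0.865 -0.295
outer loop
vertex 1.369 -1.807 -1.211
vertex 2.242 -2.118 -1.498
vertex 1.82 -2.216 -0.63
endloop
endfacet
facet normal -0.741 0.122 0.661
outer loop
vertex 1.369 -1.807 -1.211
vertex 1.82 -2.216 -0.63
vertex 2.105 -0.231 -0.676
endloop
endfacet
facet normal -0.741 0.122 0.660
outer loop
vertex 2.105 -0.231 -0.676
vertex 1.82 -2.216 -0.63
vertex 2.556 -0.64 -0.094
endloop
endfacet
facet normal 0.405 0.866 0.295
outer loop
vertex 2.105 -0.231 -0.676
vertex 2.556 -0.64 -0.094
vertex 2.978 -0.542 -0.962
endloop
endfacet
facet normal -0.405 -0.866 -0.295
outer loop
vertex 1.82 -2.216 -0.63
vertex 2.242 -2.118 -1.498
vertex 2.589 -2.551 -0.702
endloop
endfacet
facet normal -0.043 -0.304 0.952
outer loop
vertex 1.82 -2.216 -0.63
vertex 2.589 -2.551 -0.702
vertex 2.556 -0.64 -0.094
endloop
endfacet
facet normal -0.043 -0.304 0.952
outer loop
vertex 2.556 -0.64 -0.094
vertex 2.589 -2.551 -0.702
vertex 3.325 -0.975 -0.166
endloop
endfacet
facet normal 0.405 0.866 0.295
outer loop
vertex 2.556 -0.64 -0.094
vertex 3.325 -0.975 -0.166
vertex 2.978 -0.542 -0.962
endloop
endfacet
facet normal -0.251 -0.545 -0.800
outer loop
vertex 4.122 2.844 -1.967
vertex 3.802 3.284 -2.166
vertex 4.362 3.171 -2.265
endloop
endfacet
facet normal 0.878 -0.321 0.355
outer loop
vertex 4.122 2.844 -1.967
vertex 4.362 3.171 -2.265
vertex 4.178 4.096 -0.974
endloop
endfacet
facet normal -0.251 -0.546 -0.799
outer loop
vertex 4.362 3.171 -2.265
vertex 3.802 3.284 -2.166
vertex 4.18 3.583 -2.489
endloop
endfacet
facet normal 0.930 0.348 -0.116
outer loop
vertex 4.362 3.171 -2.265
vertex 4.18 3.583 -2.489
vertex 4.178 4.096 -0.974
endloop
endfacet
facet normal -0.253 -0.544 -0.800
outer loop
vertex 4.18 3.583 -2.489
vertex 3.802 3.284 -2.166
vertex 3.713 3.771 -2.469
endloop
endfacet
facet normal 0.345 0.889 -0.301
outer loop
vertex 4.18 3.583 -2.489
vertex 3.713 3.771 -2.469
vertex 4.178 4.096 -0.974
endloop
endfacet
facet normal -0.253 -0.544 -0.800
outer loop
vertex 3.713 3.771 -2.469
vertex 3.802 3.284 -2.166
vertex 3.313 3.592 -2.221
endloop
endfacet
facet normal -0.438 0.897 -0.059
outer loop
vertex 3.713 3.771 -2.469
vertex 3.313 3.592 -2.221
vertex 4.178 4.096 -0.974
endloop
endfacet
facet normal -0.252 -0.543 -0.801
outer loop
vertex 3.313 3.592 -2.221
vertex 3.802 3.284 -2.166
vertex 3.281 3.181 -1.932
endloop
endfacet
facet normal -0.828 0.365 0.427
outer loop
vertex 3.313 3.592 -2.221
vertex 3.281 3.181 -1.932
vertex 4.178 4.096 -0.974
endloop
endfacet
facet normal -0.252 -0.544 -0.800
outer loop
vertex 3.281 3.181 -1.932
vertex 3.802 3.284 -2.166
vertex 3.642 2.848 -1.819
endloop
endfacet
facet normal -0.531 -0.307 0.790
outer loop
vertex 3.281 3.181 -1.932
vertex 3.642 2.848 -1.819
vertex 4.178 4.096 -0.974
endloop
endfacet
facet normal -0.251 -0.545 -0.800
outer loop
vertex 3.642 2.848 -1.819
vertex 3.802 3.284 -2.166
vertex 4.122 2.844 -1.967
endloop
endfacet
facet normal 0.229 -0.611 0.758
outer loop
vertex 3.642 2.848 -1.819
vertex 4.122 2.844 -1.967
vertex 4.178 4.096 -0.974
endloop
endfacet

endsolid


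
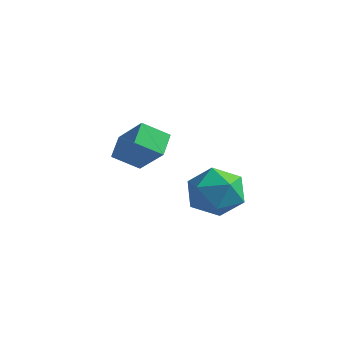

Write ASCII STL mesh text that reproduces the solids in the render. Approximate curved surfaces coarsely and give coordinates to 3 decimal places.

solid 
facet normal -0.719 0.135 -0.682
outer loop
vertex -2.587 -1.196 2.702
vertex -1.793 -0.47 2.008
vertex -2.226 -2.13 2.137
endloop
endfacet
facet normal -0.621 -0.567 0.541
outer loop
vertex -0.947 -2.37 3.352
vertex -2.587 -1.196 2.702
vertex -2.226 -2.13 2.137
endloop
endfacet
facet normal -0.718 0.134 -0.683
outer loop
vertex -2.226 -2.13 2.137
vertex -1.793 -0.47 2.008
vertex -1.432 -1.405 1.444
endloop
endfacet
facet normal 0.314 -0.813 -0.491
outer loop
vertex -1.432 -1.405 1.444
vertex -0.947 -2.37 3.352
vertex -2.226 -2.13 2.137
endloop
endfacet
facet normal -0.314 0.813 0.491
outer loop
vertex -2.587 -1.196 2.702
vertex -0.514 -0.71 3.223
vertex -1.793 -0.47 2.008
endloop
endfacet
facet normal -0.620 -0.567 0.542
outer loop
vertex -1.308 -1.435 3.916
vertex -2.587 -1.196 2.702
vertex -0.947 -2.37 3.352
endloop
endfacet
facet normal -0.314 0.813 0.491
outer loop
vertex -1.308 -1.435 3.916
vertex -0.514 -0.71 3.223
vertex -2.587 -1.196 2.702
endloop
endfacet
facet normal 0.621 0.567 -0.542
outer loop
vertex -1.793 -0.47 2.008
vertex -0.514 -0.71 3.223
vertex -1.432 -1.405 1.444
endloop
endfacet
facet normal 0.314 -0.813 -0.491
outer loop
vertex -0.153 -1.644 2.658
vertex -0.947 -2.37 3.352
vertex -1.432 -1.405 1.444
endloop
endfacet
facet normal 0.620 0.567 -0.542
outer loop
vertex -1.432 -1.405 1.444
vertex -0.514 -0.71 3.223
vertex -0.153 -1.644 2.658
endloop
endfacet
facet normal 0.719 -0.134 0.682
outer loop
vertex -0.153 -1.644 2.658
vertex -1.308 -1.435 3.916
vertex -0.947 -2.37 3.352
endloop
endfacet
facet normal 0.719 -0.135 0.682
outer loop
vertex -0.514 -0.71 3.223
vertex -1.308 -1.435 3.916
vertex -0.153 -1.644 2.658
endloop
endfacet
facet normal 0.392 0.249 0.886
outer loop
vertex 3.005 -1.189 2.262
vertex 2.23 -1.935 2.814
vertex 3.309 -2.344 2.452
endloop
endfacet
facet normal 0.882 0.293 0.369
outer loop
vertex 3.005 -1.189 2.262
vertex 3.309 -2.344 2.452
vertex 3.574 -1.815 1.398
endloop
endfacet
facet normal 0.646 0.754 -0.121
outer loop
vertex 3.005 -1.189 2.262
vertex 3.574 -1.815 1.398
vertex 2.66 -1.079 1.108
endloop
endfacet
facet normal 0.009 0.996 0.092
outer loop
vertex 3.005 -1.189 2.262
vertex 2.66 -1.079 1.108
vertex 1.829 -1.153 1.984
endloop
endfacet
facet normal -0.148 0.683 0.715
outer loop
vertex 3.005 -1.189 2.262
vertex 1.829 -1.153 1.984
vertex 2.23 -1.935 2.814
endloop
endfacet
facet normal 0.935 -0.349 0.060
outer loop
vertex 3.574 -1.815 1.398
vertex 3.309 -2.344 2.452
vertex 3.151 -2.947 1.416
endloop
endfacet
facet normal 0.142 -0.419 0.897
outer loop
vertex 3.309 -2.344 2.452
vertex 2.23 -1.935 2.814
vertex 2.32 -3.021 2.292
endloop
endfacet
facet normal -0.732 0.283 0.620
outer loop
vertex 2.23 -1.935 2.814
vertex 1.829 -1.153 1.984
vertex 1.406 -2.285 2.002
endloop
endfacet
facet normal -0.478 0.789 -0.386
outer loop
vertex 1.829 -1.153 1.984
vertex 2.66 -1.079 1.108
vertex 1.671 -1.756 0.948
endloop
endfacet
facet normal 0.553 0.398 -0.732
outer loop
vertex 2.66 -1.079 1.108
vertex 3.574 -1.815 1.398
vertex 2.75 -2.165 0.586
endloop
endfacet
facet normal -0.009 -0.996 -0.092
outer loop
vertex 1.975 -2.911 1.138
vertex 3.151 -2.947 1.416
vertex 2.32 -3.021 2.292
endloop
endfacet
facet normal -0.646 -0.754 0.121
outer loop
vertex 1.975 -2.911 1.138
vertex 2.32 -3.021 2.292
vertex 1.406 -2.285 2.002
endloop
endfacet
facet normal -0.882 -0.293 -0.369
outer loop
vertex 1.975 -2.911 1.138
vertex 1.406 -2.285 2.002
vertex 1.671 -1.756 0.948
endloop
endfacet
facet normal -0.392 -0.249 -0.886
outer loop
vertex 1.975 -2.911 1.138
vertex 1.671 -1.756 0.948
vertex 2.75 -2.165 0.586
endloop
endfacet
facet normal 0.148 -0.683 -0.715
outer loop
vertex 1.975 -2.911 1.138
vertex 2.75 -2.165 0.586
vertex 3.151 -2.947 1.416
endloop
endfacet
facet normal 0.478 -0.789 0.386
outer loop
vertex 2.32 -3.021 2.292
vertex 3.151 -2.947 1.416
vertex 3.309 -2.344 2.452
endloop
endfacet
facet normal -0.553 -0.398 0.732
outer loop
vertex 1.406 -2.285 2.002
vertex 2.32 -3.021 2.292
vertex 2.23 -1.935 2.814
endloop
endfacet
facet normal -0.935 0.349 -0.060
outer loop
vertex 1.671 -1.756 0.948
vertex 1.406 -2.285 2.002
vertex 1.829 -1.153 1.984
endloop
endfacet
facet normal -0.142 0.419 -0.897
outer loop
vertex 2.75 -2.165 0.586
vertex 1.671 -1.756 0.948
vertex 2.66 -1.079 1.108
endloop
endfacet
facet normal 0.732 -0.283 -0.620
outer loop
vertex 3.151 -2.947 1.416
vertex 2.75 -2.165 0.586
vertex 3.574 -1.815 1.398
endloop
endfacet

endsolid


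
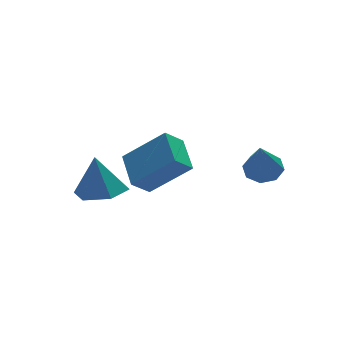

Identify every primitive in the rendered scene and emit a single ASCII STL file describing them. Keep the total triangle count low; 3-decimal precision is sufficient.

solid 
facet normal 0.272 0.307 -0.912
outer loop
vertex 4.059 -1.582 2.843
vertex 3.441 -1.623 2.645
vertex 3.809 -1.158 2.911
endloop
endfacet
facet normal 0.658 0.276 0.701
outer loop
vertex 4.059 -1.582 2.843
vertex 3.809 -1.158 2.911
vertex 3.039 -2.077 3.995
endloop
endfacet
facet normal 0.272 0.306 -0.912
outer loop
vertex 3.809 -1.158 2.911
vertex 3.441 -1.623 2.645
vertex 3.343 -1.006 2.823
endloop
endfacet
facet normal 0.105 0.720 0.686
outer loop
vertex 3.809 -1.158 2.911
vertex 3.343 -1.006 2.823
vertex 3.039 -2.077 3.995
endloop
endfacet
facet normal 0.272 0.306 -0.912
outer loop
vertex 3.343 -1.006 2.823
vertex 3.441 -1.623 2.645
vertex 2.935 -1.216 2.631
endloop
endfacet
facet normal -0.569 0.675 0.470
outer loop
vertex 3.343 -1.006 2.823
vertex 2.935 -1.216 2.631
vertex 3.039 -2.077 3.995
endloop
endfacet
facet normal 0.272 0.307 -0.912
outer loop
vertex 2.935 -1.216 2.631
vertex 3.441 -1.623 2.645
vertex 2.823 -1.664 2.447
endloop
endfacet
facet normal -0.969 0.168 0.180
outer loop
vertex 2.935 -1.216 2.631
vertex 2.823 -1.664 2.447
vertex 3.039 -2.077 3.995
endloop
endfacet
facet normal 0.272 0.306 -0.912
outer loop
vertex 2.823 -1.664 2.447
vertex 3.441 -1.623 2.645
vertex 3.073 -2.089 2.379
endloop
endfacet
facet normal -0.863 -0.505 -0.014
outer loop
vertex 2.823 -1.664 2.447
vertex 3.073 -2.089 2.379
vertex 3.039 -2.077 3.995
endloop
endfacet
facet normal 0.272 0.306 -0.912
outer loop
vertex 3.073 -2.089 2.379
vertex 3.441 -1.623 2.645
vertex 3.539 -2.241 2.467
endloop
endfacet
facet normal -0.310 -0.951 0.001
outer loop
vertex 3.073 -2.089 2.379
vertex 3.539 -2.241 2.467
vertex 3.039 -2.077 3.995
endloop
endfacet
facet normal 0.272 0.306 -0.912
outer loop
vertex 3.539 -2.241 2.467
vertex 3.441 -1.623 2.645
vertex 3.947 -2.031 2.659
endloop
endfacet
facet normal 0.364 -0.906 0.216
outer loop
vertex 3.539 -2.241 2.467
vertex 3.947 -2.031 2.659
vertex 3.039 -2.077 3.995
endloop
endfacet
facet normal 0.272 0.306 -0.912
outer loop
vertex 3.947 -2.031 2.659
vertex 3.441 -1.623 2.645
vertex 4.059 -1.582 2.843
endloop
endfacet
facet normal 0.765 -0.398 0.506
outer loop
vertex 3.947 -2.031 2.659
vertex 4.059 -1.582 2.843
vertex 3.039 -2.077 3.995
endloop
endfacet
facet normal -0.653 0.377 -0.657
outer loop
vertex -0.475 -0.45 2.426
vertex -0.195 0.751 2.836
vertex 0.171 -0.393 1.816
endloop
endfacet
facet normal -0.216 -0.924 -0.315
outer loop
vertex 1.315 -1.051 2.964
vertex -0.475 -0.45 2.426
vertex 0.171 -0.393 1.816
endloop
endfacet
facet normal -0.654 0.376 -0.656
outer loop
vertex 0.171 -0.393 1.816
vertex -0.195 0.751 2.836
vertex 0.45 0.809 2.226
endloop
endfacet
facet normal 0.725 0.065 -0.685
outer loop
vertex 0.45 0.809 2.226
vertex 1.315 -1.051 2.964
vertex 0.171 -0.393 1.816
endloop
endfacet
facet normal -0.725 -0.065 0.685
outer loop
vertex -0.475 -0.45 2.426
vertex 0.949 0.093 3.984
vertex -0.195 0.751 2.836
endloop
endfacet
facet normal -0.215 -0.924 -0.316
outer loop
vertex 0.67 -1.109 3.574
vertex -0.475 -0.45 2.426
vertex 1.315 -1.051 2.964
endloop
endfacet
facet normal -0.725 -0.066 0.686
outer loop
vertex 0.67 -1.109 3.574
vertex 0.949 0.093 3.984
vertex -0.475 -0.45 2.426
endloop
endfacet
facet normal 0.215 0.924 0.315
outer loop
vertex -0.195 0.751 2.836
vertex 0.949 0.093 3.984
vertex 0.45 0.809 2.226
endloop
endfacet
facet normal 0.725 0.065 -0.686
outer loop
vertex 1.595 0.15 3.374
vertex 1.315 -1.051 2.964
vertex 0.45 0.809 2.226
endloop
endfacet
facet normal 0.216 0.924 0.315
outer loop
vertex 0.45 0.809 2.226
vertex 0.949 0.093 3.984
vertex 1.595 0.15 3.374
endloop
endfacet
facet normal 0.654 -0.376 0.656
outer loop
vertex 1.595 0.15 3.374
vertex 0.67 -1.109 3.574
vertex 1.315 -1.051 2.964
endloop
endfacet
facet normal 0.654 -0.376 0.657
outer loop
vertex 0.949 0.093 3.984
vertex 0.67 -1.109 3.574
vertex 1.595 0.15 3.374
endloop
endfacet
facet normal 0.028 -0.269 -0.963
outer loop
vertex 0.414 1.558 0.538
vertex -0.33 2.056 0.377
vertex 0.495 2.431 0.296
endloop
endfacet
facet normal 0.860 0.061 0.507
outer loop
vertex 0.414 1.558 0.538
vertex 0.495 2.431 0.296
vertex -0.37 2.444 1.763
endloop
endfacet
facet normal 0.028 -0.269 -0.963
outer loop
vertex 0.495 2.431 0.296
vertex -0.33 2.056 0.377
vertex -0.249 2.929 0.135
endloop
endfacet
facet normal 0.491 0.824 0.282
outer loop
vertex 0.495 2.431 0.296
vertex -0.249 2.929 0.135
vertex -0.37 2.444 1.763
endloop
endfacet
facet normal 0.028 -0.269 -0.963
outer loop
vertex -0.249 2.929 0.135
vertex -0.33 2.056 0.377
vertex -1.074 2.554 0.216
endloop
endfacet
facet normal -0.383 0.893 0.238
outer loop
vertex -0.249 2.929 0.135
vertex -1.074 2.554 0.216
vertex -0.37 2.444 1.763
endloop
endfacet
facet normal 0.028 -0.269 -0.963
outer loop
vertex -1.074 2.554 0.216
vertex -0.33 2.056 0.377
vertex -1.155 1.681 0.458
endloop
endfacet
facet normal -0.887 0.198 0.418
outer loop
vertex -1.074 2.554 0.216
vertex -1.155 1.681 0.458
vertex -0.37 2.444 1.763
endloop
endfacet
facet normal 0.028 -0.269 -0.963
outer loop
vertex -1.155 1.681 0.458
vertex -0.33 2.056 0.377
vertex -0.411 1.182 0.619
endloop
endfacet
facet normal -0.518 -0.565 0.642
outer loop
vertex -1.155 1.681 0.458
vertex -0.411 1.182 0.619
vertex -0.37 2.444 1.763
endloop
endfacet
facet normal 0.028 -0.269 -0.963
outer loop
vertex -0.411 1.182 0.619
vertex -0.33 2.056 0.377
vertex 0.414 1.558 0.538
endloop
endfacet
facet normal 0.356 -0.634 0.686
outer loop
vertex -0.411 1.182 0.619
vertex 0.414 1.558 0.538
vertex -0.37 2.444 1.763
endloop
endfacet

endsolid


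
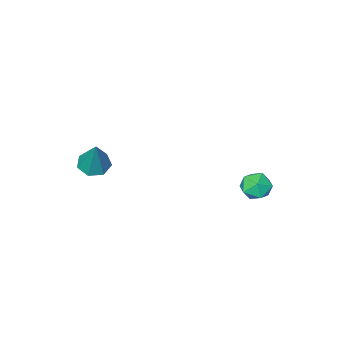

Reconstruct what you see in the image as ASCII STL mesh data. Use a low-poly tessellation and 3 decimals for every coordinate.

solid 
facet normal -0.832 0.266 0.487
outer loop
vertex -3.514 3.628 0.422
vertex -3.053 3.697 1.172
vertex -3.14 4.397 0.641
endloop
endfacet
facet normal -0.859 0.473 -0.196
outer loop
vertex -3.514 3.628 0.422
vertex -3.14 4.397 0.641
vertex -3.107 4.112 -0.194
endloop
endfacet
facet normal -0.789 -0.107 -0.605
outer loop
vertex -3.514 3.628 0.422
vertex -3.107 4.112 -0.194
vertex -2.999 3.236 -0.18
endloop
endfacet
facet normal -0.718 -0.673 -0.177
outer loop
vertex -3.514 3.628 0.422
vertex -2.999 3.236 -0.18
vertex -2.966 2.979 0.665
endloop
endfacet
facet normal -0.745 -0.443 0.499
outer loop
vertex -3.514 3.628 0.422
vertex -2.966 2.979 0.665
vertex -3.053 3.697 1.172
endloop
endfacet
facet normal -0.300 0.899 -0.319
outer loop
vertex -3.107 4.112 -0.194
vertex -3.14 4.397 0.641
vertex -2.394 4.481 0.175
endloop
endfacet
facet normal -0.257 0.564 0.785
outer loop
vertex -3.14 4.397 0.641
vertex -3.053 3.697 1.172
vertex -2.361 4.224 1.02
endloop
endfacet
facet normal -0.115 -0.582 0.805
outer loop
vertex -3.053 3.697 1.172
vertex -2.966 2.979 0.665
vertex -2.253 3.348 1.034
endloop
endfacet
facet normal -0.072 -0.955 -0.288
outer loop
vertex -2.966 2.979 0.665
vertex -2.999 3.236 -0.18
vertex -2.22 3.063 0.199
endloop
endfacet
facet normal -0.186 -0.039 -0.982
outer loop
vertex -2.999 3.236 -0.18
vertex -3.107 4.112 -0.194
vertex -2.307 3.763 -0.332
endloop
endfacet
facet normal 0.718 0.673 0.177
outer loop
vertex -1.846 3.832 0.418
vertex -2.394 4.481 0.175
vertex -2.361 4.224 1.02
endloop
endfacet
facet normal 0.789 0.107 0.605
outer loop
vertex -1.846 3.832 0.418
vertex -2.361 4.224 1.02
vertex -2.253 3.348 1.034
endloop
endfacet
facet normal 0.859 -0.473 0.196
outer loop
vertex -1.846 3.832 0.418
vertex -2.253 3.348 1.034
vertex -2.22 3.063 0.199
endloop
endfacet
facet normal 0.832 -0.266 -0.487
outer loop
vertex -1.846 3.832 0.418
vertex -2.22 3.063 0.199
vertex -2.307 3.763 -0.332
endloop
endfacet
facet normal 0.745 0.443 -0.499
outer loop
vertex -1.846 3.832 0.418
vertex -2.307 3.763 -0.332
vertex -2.394 4.481 0.175
endloop
endfacet
facet normal 0.072 0.955 0.288
outer loop
vertex -2.361 4.224 1.02
vertex -2.394 4.481 0.175
vertex -3.14 4.397 0.641
endloop
endfacet
facet normal 0.186 0.039 0.982
outer loop
vertex -2.253 3.348 1.034
vertex -2.361 4.224 1.02
vertex -3.053 3.697 1.172
endloop
endfacet
facet normal 0.300 -0.899 0.319
outer loop
vertex -2.22 3.063 0.199
vertex -2.253 3.348 1.034
vertex -2.966 2.979 0.665
endloop
endfacet
facet normal 0.257 -0.564 -0.785
outer loop
vertex -2.307 3.763 -0.332
vertex -2.22 3.063 0.199
vertex -2.999 3.236 -0.18
endloop
endfacet
facet normal 0.115 0.582 -0.805
outer loop
vertex -2.394 4.481 0.175
vertex -2.307 3.763 -0.332
vertex -3.107 4.112 -0.194
endloop
endfacet
facet normal -0.192 -0.402 -0.895
outer loop
vertex 4.1 -0.183 1.689
vertex 3.478 -0.622 2.02
vertex 3.454 0.137 1.684
endloop
endfacet
facet normal 0.441 0.889 -0.119
outer loop
vertex 4.1 -0.183 1.689
vertex 3.454 0.137 1.684
vertex 3.882 0.222 3.9
endloop
endfacet
facet normal -0.192 -0.402 -0.895
outer loop
vertex 3.454 0.137 1.684
vertex 3.478 -0.622 2.02
vertex 2.827 -0.115 1.932
endloop
endfacet
facet normal -0.361 0.932 0.034
outer loop
vertex 3.454 0.137 1.684
vertex 2.827 -0.115 1.932
vertex 3.882 0.222 3.9
endloop
endfacet
facet normal -0.192 -0.402 -0.895
outer loop
vertex 2.827 -0.115 1.932
vertex 3.478 -0.622 2.02
vertex 2.689 -0.749 2.246
endloop
endfacet
facet normal -0.842 0.375 0.387
outer loop
vertex 2.827 -0.115 1.932
vertex 2.689 -0.749 2.246
vertex 3.882 0.222 3.9
endloop
endfacet
facet normal -0.192 -0.402 -0.895
outer loop
vertex 2.689 -0.749 2.246
vertex 3.478 -0.622 2.02
vertex 3.146 -1.287 2.39
endloop
endfacet
facet normal -0.641 -0.364 0.676
outer loop
vertex 2.689 -0.749 2.246
vertex 3.146 -1.287 2.39
vertex 3.882 0.222 3.9
endloop
endfacet
facet normal -0.192 -0.402 -0.895
outer loop
vertex 3.146 -1.287 2.39
vertex 3.478 -0.622 2.02
vertex 3.853 -1.324 2.255
endloop
endfacet
facet normal 0.092 -0.726 0.681
outer loop
vertex 3.146 -1.287 2.39
vertex 3.853 -1.324 2.255
vertex 3.882 0.222 3.9
endloop
endfacet
facet normal -0.193 -0.402 -0.895
outer loop
vertex 3.853 -1.324 2.255
vertex 3.478 -0.622 2.02
vertex 4.277 -0.833 1.943
endloop
endfacet
facet normal 0.804 -0.440 0.400
outer loop
vertex 3.853 -1.324 2.255
vertex 4.277 -0.833 1.943
vertex 3.882 0.222 3.9
endloop
endfacet
facet normal -0.192 -0.402 -0.895
outer loop
vertex 4.277 -0.833 1.943
vertex 3.478 -0.622 2.02
vertex 4.1 -0.183 1.689
endloop
endfacet
facet normal 0.959 0.278 0.044
outer loop
vertex 4.277 -0.833 1.943
vertex 4.1 -0.183 1.689
vertex 3.882 0.222 3.9
endloop
endfacet

endsolid


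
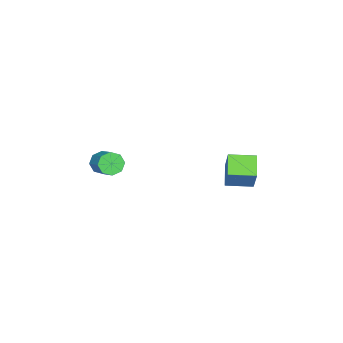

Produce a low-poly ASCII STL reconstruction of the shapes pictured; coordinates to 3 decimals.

solid 
facet normal -0.573 -0.636 -0.517
outer loop
vertex 1.188 -2.587 1.101
vertex 0.873 -2.792 1.703
vertex 0.75 -2.288 1.219
endloop
endfacet
facet normal 0.146 0.541 -0.829
outer loop
vertex 1.188 -2.587 1.101
vertex 0.75 -2.288 1.219
vertex 2.002 -1.683 1.834
endloop
endfacet
facet normal 0.146 0.541 -0.828
outer loop
vertex 2.002 -1.683 1.834
vertex 0.75 -2.288 1.219
vertex 1.563 -1.384 1.952
endloop
endfacet
facet normal 0.573 0.637 0.516
outer loop
vertex 2.002 -1.683 1.834
vertex 1.563 -1.384 1.952
vertex 1.687 -1.888 2.437
endloop
endfacet
facet normal -0.574 -0.636 -0.516
outer loop
vertex 0.75 -2.288 1.219
vertex 0.873 -2.792 1.703
vertex 0.384 -2.284 1.621
endloop
endfacet
facet normal -0.467 0.771 -0.433
outer loop
vertex 0.75 -2.288 1.219
vertex 0.384 -2.284 1.621
vertex 1.563 -1.384 1.952
endloop
endfacet
facet normal -0.467 0.771 -0.433
outer loop
vertex 1.563 -1.384 1.952
vertex 0.384 -2.284 1.621
vertex 1.197 -1.38 2.354
endloop
endfacet
facet normal 0.573 0.637 0.515
outer loop
vertex 1.563 -1.384 1.952
vertex 1.197 -1.38 2.354
vertex 1.687 -1.888 2.437
endloop
endfacet
facet normal -0.574 -0.636 -0.516
outer loop
vertex 0.384 -2.284 1.621
vertex 0.873 -2.792 1.703
vertex 0.305 -2.578 2.071
endloop
endfacet
facet normal -0.807 0.549 0.217
outer loop
vertex 0.384 -2.284 1.621
vertex 0.305 -2.578 2.071
vertex 1.197 -1.38 2.354
endloop
endfacet
facet normal -0.807 0.549 0.217
outer loop
vertex 1.197 -1.38 2.354
vertex 0.305 -2.578 2.071
vertex 1.118 -1.674 2.804
endloop
endfacet
facet normal 0.573 0.637 0.516
outer loop
vertex 1.197 -1.38 2.354
vertex 1.118 -1.674 2.804
vertex 1.687 -1.888 2.437
endloop
endfacet
facet normal -0.574 -0.636 -0.516
outer loop
vertex 0.305 -2.578 2.071
vertex 0.873 -2.792 1.703
vertex 0.558 -2.997 2.306
endloop
endfacet
facet normal -0.674 0.007 0.739
outer loop
vertex 0.305 -2.578 2.071
vertex 0.558 -2.997 2.306
vertex 1.118 -1.674 2.804
endloop
endfacet
facet normal -0.673 0.007 0.739
outer loop
vertex 1.118 -1.674 2.804
vertex 0.558 -2.997 2.306
vertex 1.372 -2.093 3.039
endloop
endfacet
facet normal 0.573 0.637 0.516
outer loop
vertex 1.118 -1.674 2.804
vertex 1.372 -2.093 3.039
vertex 1.687 -1.888 2.437
endloop
endfacet
facet normal -0.573 -0.637 -0.516
outer loop
vertex 0.558 -2.997 2.306
vertex 0.873 -2.792 1.703
vertex 0.997 -3.296 2.188
endloop
endfacet
facet normal -0.146 -0.541 0.829
outer loop
vertex 0.558 -2.997 2.306
vertex 0.997 -3.296 2.188
vertex 1.372 -2.093 3.039
endloop
endfacet
facet normal -0.146 -0.541 0.829
outer loop
vertex 1.372 -2.093 3.039
vertex 0.997 -3.296 2.188
vertex 1.81 -2.392 2.921
endloop
endfacet
facet normal 0.573 0.636 0.517
outer loop
vertex 1.372 -2.093 3.039
vertex 1.81 -2.392 2.921
vertex 1.687 -1.888 2.437
endloop
endfacet
facet normal -0.573 -0.637 -0.515
outer loop
vertex 0.997 -3.296 2.188
vertex 0.873 -2.792 1.703
vertex 1.363 -3.3 1.786
endloop
endfacet
facet normal 0.467 -0.771 0.433
outer loop
vertex 0.997 -3.296 2.188
vertex 1.363 -3.3 1.786
vertex 1.81 -2.392 2.921
endloop
endfacet
facet normal 0.467 -0.771 0.433
outer loop
vertex 1.81 -2.392 2.921
vertex 1.363 -3.3 1.786
vertex 2.176 -2.396 2.519
endloop
endfacet
facet normal 0.574 0.636 0.516
outer loop
vertex 1.81 -2.392 2.921
vertex 2.176 -2.396 2.519
vertex 1.687 -1.888 2.437
endloop
endfacet
facet normal -0.573 -0.637 -0.516
outer loop
vertex 1.363 -3.3 1.786
vertex 0.873 -2.792 1.703
vertex 1.442 -3.006 1.336
endloop
endfacet
facet normal 0.807 -0.549 -0.217
outer loop
vertex 1.363 -3.3 1.786
vertex 1.442 -3.006 1.336
vertex 2.176 -2.396 2.519
endloop
endfacet
facet normal 0.807 -0.549 -0.217
outer loop
vertex 2.176 -2.396 2.519
vertex 1.442 -3.006 1.336
vertex 2.255 -2.102 2.069
endloop
endfacet
facet normal 0.574 0.636 0.516
outer loop
vertex 2.176 -2.396 2.519
vertex 2.255 -2.102 2.069
vertex 1.687 -1.888 2.437
endloop
endfacet
facet normal -0.573 -0.637 -0.516
outer loop
vertex 1.442 -3.006 1.336
vertex 0.873 -2.792 1.703
vertex 1.188 -2.587 1.101
endloop
endfacet
facet normal 0.673 -0.006 -0.739
outer loop
vertex 1.442 -3.006 1.336
vertex 1.188 -2.587 1.101
vertex 2.255 -2.102 2.069
endloop
endfacet
facet normal 0.674 -0.008 -0.739
outer loop
vertex 2.255 -2.102 2.069
vertex 1.188 -2.587 1.101
vertex 2.002 -1.683 1.834
endloop
endfacet
facet normal 0.574 0.636 0.516
outer loop
vertex 2.255 -2.102 2.069
vertex 2.002 -1.683 1.834
vertex 1.687 -1.888 2.437
endloop
endfacet
facet normal -0.790 -0.339 0.511
outer loop
vertex -0.815 3.289 3.077
vertex -1.43 4.577 2.98
vertex -1.572 2.816 1.595
endloop
endfacet
facet normal 0.430 -0.900 0.068
outer loop
vertex -0.53 3.263 0.92
vertex -0.815 3.289 3.077
vertex -1.572 2.816 1.595
endloop
endfacet
facet normal -0.790 -0.339 0.511
outer loop
vertex -1.572 2.816 1.595
vertex -1.43 4.577 2.98
vertex -2.187 4.104 1.498
endloop
endfacet
facet normal -0.438 -0.273 -0.857
outer loop
vertex -2.187 4.104 1.498
vertex -0.53 3.263 0.92
vertex -1.572 2.816 1.595
endloop
endfacet
facet normal 0.438 0.273 0.857
outer loop
vertex -0.815 3.289 3.077
vertex -0.388 5.024 2.305
vertex -1.43 4.577 2.98
endloop
endfacet
facet normal 0.430 -0.900 0.068
outer loop
vertex 0.227 3.736 2.402
vertex -0.815 3.289 3.077
vertex -0.53 3.263 0.92
endloop
endfacet
facet normal 0.438 0.273 0.857
outer loop
vertex 0.227 3.736 2.402
vertex -0.388 5.024 2.305
vertex -0.815 3.289 3.077
endloop
endfacet
facet normal -0.430 0.900 -0.068
outer loop
vertex -1.43 4.577 2.98
vertex -0.388 5.024 2.305
vertex -2.187 4.104 1.498
endloop
endfacet
facet normal -0.438 -0.273 -0.857
outer loop
vertex -1.145 4.551 0.823
vertex -0.53 3.263 0.92
vertex -2.187 4.104 1.498
endloop
endfacet
facet normal -0.430 0.900 -0.068
outer loop
vertex -2.187 4.104 1.498
vertex -0.388 5.024 2.305
vertex -1.145 4.551 0.823
endloop
endfacet
facet normal 0.790 0.339 -0.511
outer loop
vertex -1.145 4.551 0.823
vertex 0.227 3.736 2.402
vertex -0.53 3.263 0.92
endloop
endfacet
facet normal 0.790 0.339 -0.511
outer loop
vertex -0.388 5.024 2.305
vertex 0.227 3.736 2.402
vertex -1.145 4.551 0.823
endloop
endfacet

endsolid


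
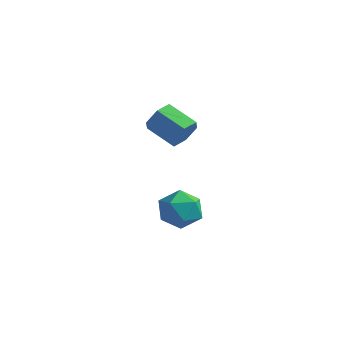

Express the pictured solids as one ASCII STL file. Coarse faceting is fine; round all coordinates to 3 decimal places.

solid 
facet normal 0.907 -0.018 -0.421
outer loop
vertex 1.286 -3.558 2.271
vertex 1.002 -3.084 1.639
vertex 1.327 -2.721 2.323
endloop
endfacet
facet normal 0.419 -0.077 0.905
outer loop
vertex 1.286 -3.558 2.271
vertex 1.327 -2.721 2.323
vertex -0.137 -3.53 2.933
endloop
endfacet
facet normal 0.419 -0.076 0.905
outer loop
vertex -0.137 -3.53 2.933
vertex 1.327 -2.721 2.323
vertex -0.097 -2.693 2.985
endloop
endfacet
facet normal -0.907 0.017 0.422
outer loop
vertex -0.137 -3.53 2.933
vertex -0.097 -2.693 2.985
vertex -0.422 -3.056 2.301
endloop
endfacet
facet normal 0.907 -0.017 -0.422
outer loop
vertex 1.327 -2.721 2.323
vertex 1.002 -3.084 1.639
vertex 1.042 -2.246 1.691
endloop
endfacet
facet normal 0.252 0.825 0.506
outer loop
vertex 1.327 -2.721 2.323
vertex 1.042 -2.246 1.691
vertex -0.097 -2.693 2.985
endloop
endfacet
facet normal 0.251 0.825 0.506
outer loop
vertex -0.097 -2.693 2.985
vertex 1.042 -2.246 1.691
vertex -0.381 -2.219 2.353
endloop
endfacet
facet normal -0.907 0.018 0.421
outer loop
vertex -0.097 -2.693 2.985
vertex -0.381 -2.219 2.353
vertex -0.422 -3.056 2.301
endloop
endfacet
facet normal 0.907 -0.017 -0.422
outer loop
vertex 1.042 -2.246 1.691
vertex 1.002 -3.084 1.639
vertex 0.717 -2.61 1.007
endloop
endfacet
facet normal -0.169 0.901 -0.399
outer loop
vertex 1.042 -2.246 1.691
vertex 0.717 -2.61 1.007
vertex -0.381 -2.219 2.353
endloop
endfacet
facet normal -0.168 0.902 -0.399
outer loop
vertex -0.381 -2.219 2.353
vertex 0.717 -2.61 1.007
vertex -0.706 -2.582 1.669
endloop
endfacet
facet normal -0.907 0.018 0.421
outer loop
vertex -0.381 -2.219 2.353
vertex -0.706 -2.582 1.669
vertex -0.422 -3.056 2.301
endloop
endfacet
facet normal 0.907 -0.017 -0.422
outer loop
vertex 0.717 -2.61 1.007
vertex 1.002 -3.084 1.639
vertex 0.677 -3.447 0.955
endloop
endfacet
facet normal -0.419 0.076 -0.905
outer loop
vertex 0.717 -2.61 1.007
vertex 0.677 -3.447 0.955
vertex -0.706 -2.582 1.669
endloop
endfacet
facet normal -0.419 0.077 -0.905
outer loop
vertex -0.706 -2.582 1.669
vertex 0.677 -3.447 0.955
vertex -0.747 -3.419 1.617
endloop
endfacet
facet normal -0.907 0.018 0.421
outer loop
vertex -0.706 -2.582 1.669
vertex -0.747 -3.419 1.617
vertex -0.422 -3.056 2.301
endloop
endfacet
facet normal 0.907 -0.018 -0.421
outer loop
vertex 0.677 -3.447 0.955
vertex 1.002 -3.084 1.639
vertex 0.961 -3.921 1.587
endloop
endfacet
facet normal -0.251 -0.825 -0.506
outer loop
vertex 0.677 -3.447 0.955
vertex 0.961 -3.921 1.587
vertex -0.747 -3.419 1.617
endloop
endfacet
facet normal -0.251 -0.825 -0.507
outer loop
vertex -0.747 -3.419 1.617
vertex 0.961 -3.921 1.587
vertex -0.462 -3.894 2.249
endloop
endfacet
facet normal -0.907 0.017 0.422
outer loop
vertex -0.747 -3.419 1.617
vertex -0.462 -3.894 2.249
vertex -0.422 -3.056 2.301
endloop
endfacet
facet normal 0.907 -0.018 -0.421
outer loop
vertex 0.961 -3.921 1.587
vertex 1.002 -3.084 1.639
vertex 1.286 -3.558 2.271
endloop
endfacet
facet normal 0.168 -0.902 0.399
outer loop
vertex 0.961 -3.921 1.587
vertex 1.286 -3.558 2.271
vertex -0.462 -3.894 2.249
endloop
endfacet
facet normal 0.168 -0.901 0.400
outer loop
vertex -0.462 -3.894 2.249
vertex 1.286 -3.558 2.271
vertex -0.137 -3.53 2.933
endloop
endfacet
facet normal -0.907 0.017 0.422
outer loop
vertex -0.462 -3.894 2.249
vertex -0.137 -3.53 2.933
vertex -0.422 -3.056 2.301
endloop
endfacet
facet normal -0.761 0.313 0.568
outer loop
vertex -0.121 -2.094 -3.191
vertex -0.353 -3.159 -2.914
vertex 0.362 -2.558 -2.287
endloop
endfacet
facet normal -0.244 0.804 0.543
outer loop
vertex -0.121 -2.094 -3.191
vertex 0.362 -2.558 -2.287
vertex 0.968 -1.908 -2.977
endloop
endfacet
facet normal -0.140 0.980 -0.141
outer loop
vertex -0.121 -2.094 -3.191
vertex 0.968 -1.908 -2.977
vertex 0.627 -2.108 -4.031
endloop
endfacet
facet normal -0.593 0.599 -0.538
outer loop
vertex -0.121 -2.094 -3.191
vertex 0.627 -2.108 -4.031
vertex -0.189 -2.881 -3.992
endloop
endfacet
facet normal -0.977 0.187 -0.101
outer loop
vertex -0.121 -2.094 -3.191
vertex -0.189 -2.881 -3.992
vertex -0.353 -3.159 -2.914
endloop
endfacet
facet normal 0.356 0.504 0.787
outer loop
vertex 0.968 -1.908 -2.977
vertex 0.362 -2.558 -2.287
vertex 1.409 -2.859 -2.568
endloop
endfacet
facet normal -0.482 -0.290 0.827
outer loop
vertex 0.362 -2.558 -2.287
vertex -0.353 -3.159 -2.914
vertex 0.593 -3.632 -2.529
endloop
endfacet
facet normal -0.831 -0.495 -0.254
outer loop
vertex -0.353 -3.159 -2.914
vertex -0.189 -2.881 -3.992
vertex 0.252 -3.832 -3.583
endloop
endfacet
facet normal -0.209 0.172 -0.963
outer loop
vertex -0.189 -2.881 -3.992
vertex 0.627 -2.108 -4.031
vertex 0.858 -3.182 -4.273
endloop
endfacet
facet normal 0.525 0.789 -0.319
outer loop
vertex 0.627 -2.108 -4.031
vertex 0.968 -1.908 -2.977
vertex 1.573 -2.581 -3.646
endloop
endfacet
facet normal 0.593 -0.599 0.538
outer loop
vertex 1.341 -3.646 -3.369
vertex 1.409 -2.859 -2.568
vertex 0.593 -3.632 -2.529
endloop
endfacet
facet normal 0.140 -0.980 0.141
outer loop
vertex 1.341 -3.646 -3.369
vertex 0.593 -3.632 -2.529
vertex 0.252 -3.832 -3.583
endloop
endfacet
facet normal 0.244 -0.804 -0.543
outer loop
vertex 1.341 -3.646 -3.369
vertex 0.252 -3.832 -3.583
vertex 0.858 -3.182 -4.273
endloop
endfacet
facet normal 0.761 -0.313 -0.568
outer loop
vertex 1.341 -3.646 -3.369
vertex 0.858 -3.182 -4.273
vertex 1.573 -2.581 -3.646
endloop
endfacet
facet normal 0.977 -0.187 0.101
outer loop
vertex 1.341 -3.646 -3.369
vertex 1.573 -2.581 -3.646
vertex 1.409 -2.859 -2.568
endloop
endfacet
facet normal 0.209 -0.172 0.963
outer loop
vertex 0.593 -3.632 -2.529
vertex 1.409 -2.859 -2.568
vertex 0.362 -2.558 -2.287
endloop
endfacet
facet normal -0.525 -0.789 0.319
outer loop
vertex 0.252 -3.832 -3.583
vertex 0.593 -3.632 -2.529
vertex -0.353 -3.159 -2.914
endloop
endfacet
facet normal -0.356 -0.504 -0.787
outer loop
vertex 0.858 -3.182 -4.273
vertex 0.252 -3.832 -3.583
vertex -0.189 -2.881 -3.992
endloop
endfacet
facet normal 0.482 0.290 -0.827
outer loop
vertex 1.573 -2.581 -3.646
vertex 0.858 -3.182 -4.273
vertex 0.627 -2.108 -4.031
endloop
endfacet
facet normal 0.831 0.495 0.254
outer loop
vertex 1.409 -2.859 -2.568
vertex 1.573 -2.581 -3.646
vertex 0.968 -1.908 -2.977
endloop
endfacet

endsolid


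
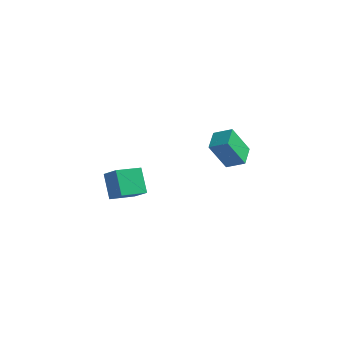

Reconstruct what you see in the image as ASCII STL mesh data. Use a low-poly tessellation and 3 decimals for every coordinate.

solid 
facet normal -0.886 -0.068 -0.459
outer loop
vertex 3.005 2.465 -2.748
vertex 2.806 3.63 -2.538
vertex 3.777 2.876 -4.298
endloop
endfacet
facet normal 0.166 -0.971 -0.175
outer loop
vertex 4.734 2.95 -3.802
vertex 3.005 2.465 -2.748
vertex 3.777 2.876 -4.298
endloop
endfacet
facet normal -0.886 -0.068 -0.459
outer loop
vertex 3.777 2.876 -4.298
vertex 2.806 3.63 -2.538
vertex 3.578 4.041 -4.088
endloop
endfacet
facet normal 0.434 0.231 -0.871
outer loop
vertex 3.578 4.041 -4.088
vertex 4.734 2.95 -3.802
vertex 3.777 2.876 -4.298
endloop
endfacet
facet normal -0.434 -0.231 0.871
outer loop
vertex 3.005 2.465 -2.748
vertex 3.763 3.704 -2.042
vertex 2.806 3.63 -2.538
endloop
endfacet
facet normal 0.166 -0.971 -0.175
outer loop
vertex 3.962 2.539 -2.252
vertex 3.005 2.465 -2.748
vertex 4.734 2.95 -3.802
endloop
endfacet
facet normal -0.434 -0.231 0.871
outer loop
vertex 3.962 2.539 -2.252
vertex 3.763 3.704 -2.042
vertex 3.005 2.465 -2.748
endloop
endfacet
facet normal -0.166 0.971 0.175
outer loop
vertex 2.806 3.63 -2.538
vertex 3.763 3.704 -2.042
vertex 3.578 4.041 -4.088
endloop
endfacet
facet normal 0.434 0.231 -0.871
outer loop
vertex 4.535 4.115 -3.592
vertex 4.734 2.95 -3.802
vertex 3.578 4.041 -4.088
endloop
endfacet
facet normal -0.166 0.971 0.175
outer loop
vertex 3.578 4.041 -4.088
vertex 3.763 3.704 -2.042
vertex 4.535 4.115 -3.592
endloop
endfacet
facet normal 0.886 0.068 0.459
outer loop
vertex 4.535 4.115 -3.592
vertex 3.962 2.539 -2.252
vertex 4.734 2.95 -3.802
endloop
endfacet
facet normal 0.886 0.068 0.459
outer loop
vertex 3.763 3.704 -2.042
vertex 3.962 2.539 -2.252
vertex 4.535 4.115 -3.592
endloop
endfacet
facet normal -0.686 0.306 -0.660
outer loop
vertex -0.238 -2.729 -1.956
vertex 0.575 -1.656 -2.303
vertex 0.39 -3.537 -2.983
endloop
endfacet
facet normal -0.585 -0.772 0.249
outer loop
vertex 1.165 -3.884 -2.237
vertex -0.238 -2.729 -1.956
vertex 0.39 -3.537 -2.983
endloop
endfacet
facet normal -0.686 0.306 -0.660
outer loop
vertex 0.39 -3.537 -2.983
vertex 0.575 -1.656 -2.303
vertex 1.203 -2.465 -3.33
endloop
endfacet
facet normal 0.433 -0.557 -0.709
outer loop
vertex 1.203 -2.465 -3.33
vertex 1.165 -3.884 -2.237
vertex 0.39 -3.537 -2.983
endloop
endfacet
facet normal -0.433 0.557 0.709
outer loop
vertex -0.238 -2.729 -1.956
vertex 1.35 -2.003 -1.557
vertex 0.575 -1.656 -2.303
endloop
endfacet
facet normal -0.585 -0.772 0.250
outer loop
vertex 0.537 -3.075 -1.21
vertex -0.238 -2.729 -1.956
vertex 1.165 -3.884 -2.237
endloop
endfacet
facet normal -0.433 0.558 0.708
outer loop
vertex 0.537 -3.075 -1.21
vertex 1.35 -2.003 -1.557
vertex -0.238 -2.729 -1.956
endloop
endfacet
facet normal 0.586 0.771 -0.250
outer loop
vertex 0.575 -1.656 -2.303
vertex 1.35 -2.003 -1.557
vertex 1.203 -2.465 -3.33
endloop
endfacet
facet normal 0.433 -0.557 -0.708
outer loop
vertex 1.978 -2.811 -2.584
vertex 1.165 -3.884 -2.237
vertex 1.203 -2.465 -3.33
endloop
endfacet
facet normal 0.585 0.772 -0.250
outer loop
vertex 1.203 -2.465 -3.33
vertex 1.35 -2.003 -1.557
vertex 1.978 -2.811 -2.584
endloop
endfacet
facet normal 0.686 -0.306 0.660
outer loop
vertex 1.978 -2.811 -2.584
vertex 0.537 -3.075 -1.21
vertex 1.165 -3.884 -2.237
endloop
endfacet
facet normal 0.686 -0.306 0.660
outer loop
vertex 1.35 -2.003 -1.557
vertex 0.537 -3.075 -1.21
vertex 1.978 -2.811 -2.584
endloop
endfacet

endsolid
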